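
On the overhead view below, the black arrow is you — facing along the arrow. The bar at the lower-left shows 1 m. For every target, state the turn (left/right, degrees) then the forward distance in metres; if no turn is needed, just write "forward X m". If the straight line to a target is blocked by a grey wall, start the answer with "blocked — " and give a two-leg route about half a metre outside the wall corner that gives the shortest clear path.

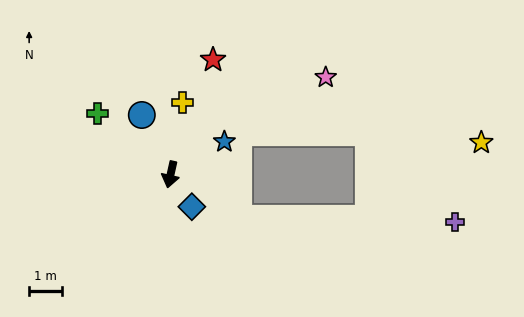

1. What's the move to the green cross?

turn right 117°, forward 2.9 m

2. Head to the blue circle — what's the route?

turn right 142°, forward 2.0 m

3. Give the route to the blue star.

turn left 134°, forward 1.9 m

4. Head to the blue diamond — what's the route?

turn left 46°, forward 1.2 m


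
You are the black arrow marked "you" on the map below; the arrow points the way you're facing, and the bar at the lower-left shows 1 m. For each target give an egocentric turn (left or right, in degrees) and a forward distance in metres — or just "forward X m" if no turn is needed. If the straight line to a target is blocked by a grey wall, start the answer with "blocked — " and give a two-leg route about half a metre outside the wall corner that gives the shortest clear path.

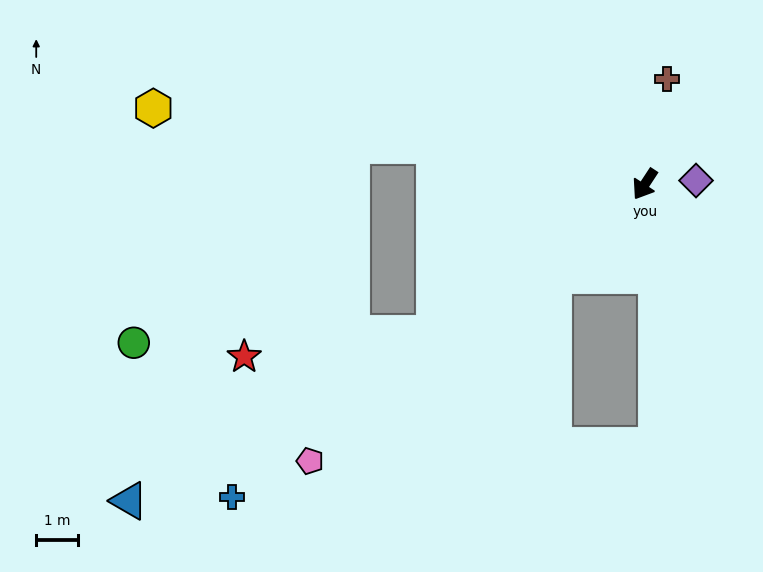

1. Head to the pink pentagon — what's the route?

turn right 17°, forward 10.3 m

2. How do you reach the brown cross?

turn right 158°, forward 2.5 m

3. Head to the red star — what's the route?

blocked — turn right 21°, forward 6.1 m, then turn right 29°, forward 4.5 m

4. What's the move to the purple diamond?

turn left 127°, forward 1.2 m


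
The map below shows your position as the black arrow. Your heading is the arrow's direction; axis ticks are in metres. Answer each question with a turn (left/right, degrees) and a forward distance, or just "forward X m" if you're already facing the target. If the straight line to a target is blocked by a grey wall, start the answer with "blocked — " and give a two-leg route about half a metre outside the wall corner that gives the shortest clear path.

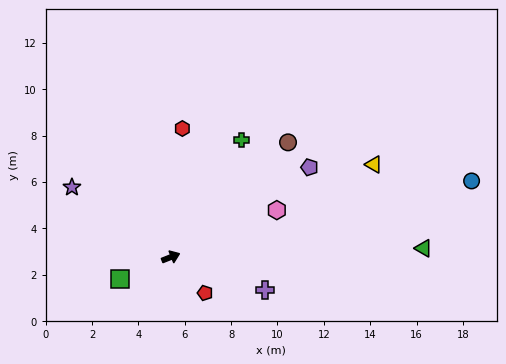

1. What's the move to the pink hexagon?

turn left 2°, forward 5.0 m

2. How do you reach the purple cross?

turn right 41°, forward 4.3 m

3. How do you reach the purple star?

turn left 123°, forward 5.2 m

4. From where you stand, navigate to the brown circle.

turn left 23°, forward 7.1 m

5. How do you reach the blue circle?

turn right 7°, forward 13.4 m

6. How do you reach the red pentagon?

turn right 68°, forward 2.1 m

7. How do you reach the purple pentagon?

turn left 11°, forward 7.1 m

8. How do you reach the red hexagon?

turn left 63°, forward 5.6 m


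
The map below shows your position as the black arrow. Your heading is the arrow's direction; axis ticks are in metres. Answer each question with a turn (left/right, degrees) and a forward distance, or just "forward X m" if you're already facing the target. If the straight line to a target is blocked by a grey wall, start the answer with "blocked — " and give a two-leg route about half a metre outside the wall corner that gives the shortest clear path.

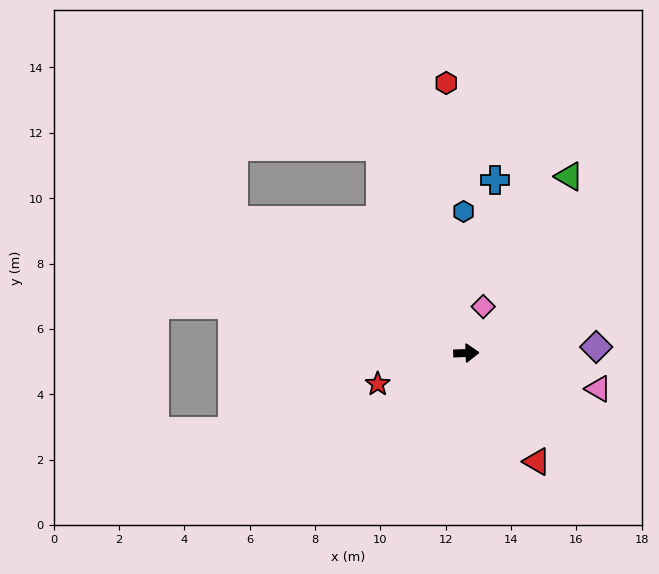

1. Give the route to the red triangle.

turn right 59°, forward 4.0 m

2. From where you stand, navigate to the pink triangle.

turn right 17°, forward 4.2 m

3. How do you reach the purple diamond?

forward 4.0 m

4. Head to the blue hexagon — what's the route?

turn left 89°, forward 4.3 m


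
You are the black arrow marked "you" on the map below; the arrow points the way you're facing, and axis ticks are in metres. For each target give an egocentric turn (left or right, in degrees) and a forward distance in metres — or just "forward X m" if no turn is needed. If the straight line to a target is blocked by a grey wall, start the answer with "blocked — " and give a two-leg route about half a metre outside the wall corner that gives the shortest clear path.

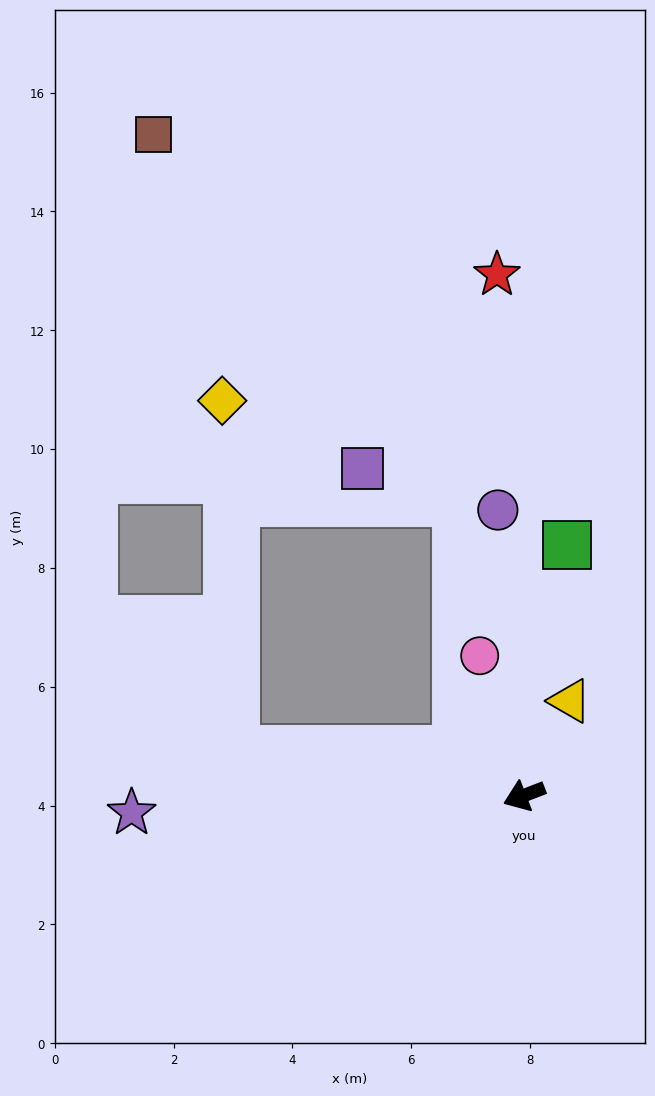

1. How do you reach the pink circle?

turn right 94°, forward 2.5 m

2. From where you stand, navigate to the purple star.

turn right 19°, forward 6.6 m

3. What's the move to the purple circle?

turn right 106°, forward 4.8 m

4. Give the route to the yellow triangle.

turn right 137°, forward 1.8 m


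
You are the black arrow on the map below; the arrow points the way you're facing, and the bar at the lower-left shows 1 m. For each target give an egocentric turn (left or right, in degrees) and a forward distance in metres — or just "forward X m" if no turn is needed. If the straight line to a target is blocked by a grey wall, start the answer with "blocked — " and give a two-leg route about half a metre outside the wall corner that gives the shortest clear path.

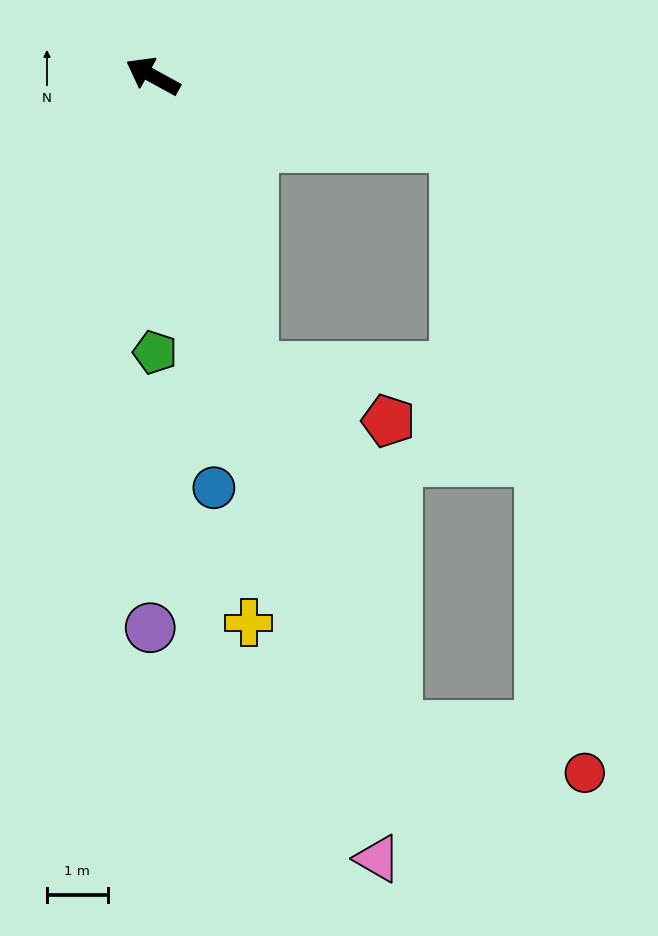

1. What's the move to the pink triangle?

turn left 135°, forward 13.4 m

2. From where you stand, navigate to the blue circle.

turn left 127°, forward 6.9 m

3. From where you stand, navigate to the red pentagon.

blocked — turn left 138°, forward 5.1 m, then turn left 49°, forward 2.4 m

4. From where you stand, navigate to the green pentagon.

turn left 119°, forward 4.6 m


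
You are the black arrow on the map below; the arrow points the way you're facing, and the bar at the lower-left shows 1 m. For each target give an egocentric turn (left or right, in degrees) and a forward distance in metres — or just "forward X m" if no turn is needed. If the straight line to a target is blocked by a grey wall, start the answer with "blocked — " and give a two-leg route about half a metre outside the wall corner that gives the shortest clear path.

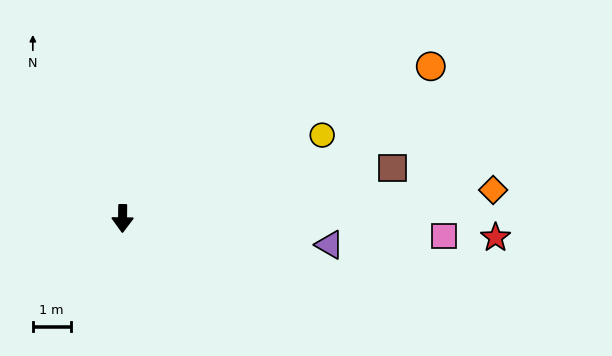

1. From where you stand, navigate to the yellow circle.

turn left 113°, forward 5.7 m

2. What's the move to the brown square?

turn left 101°, forward 7.3 m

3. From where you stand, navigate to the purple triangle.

turn left 83°, forward 5.5 m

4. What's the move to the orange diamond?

turn left 95°, forward 9.8 m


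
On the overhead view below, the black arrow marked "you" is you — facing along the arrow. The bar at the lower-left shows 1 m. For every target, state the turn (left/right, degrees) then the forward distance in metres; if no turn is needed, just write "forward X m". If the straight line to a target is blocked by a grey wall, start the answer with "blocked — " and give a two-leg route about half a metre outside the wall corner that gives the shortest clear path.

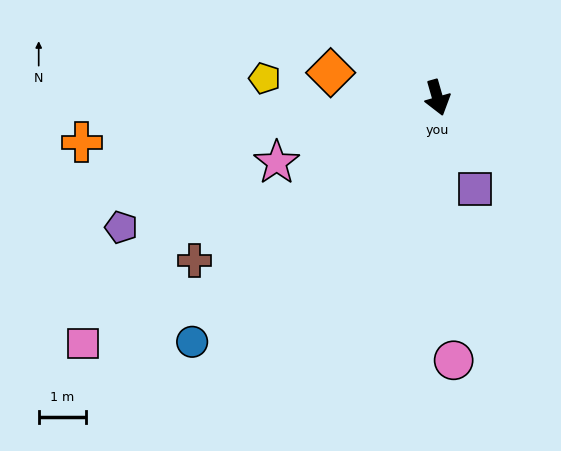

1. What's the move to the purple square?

turn left 6°, forward 2.1 m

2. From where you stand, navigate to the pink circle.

turn right 12°, forward 5.5 m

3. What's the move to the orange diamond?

turn right 119°, forward 2.3 m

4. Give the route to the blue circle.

turn right 61°, forward 7.3 m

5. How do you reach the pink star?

turn right 84°, forward 3.6 m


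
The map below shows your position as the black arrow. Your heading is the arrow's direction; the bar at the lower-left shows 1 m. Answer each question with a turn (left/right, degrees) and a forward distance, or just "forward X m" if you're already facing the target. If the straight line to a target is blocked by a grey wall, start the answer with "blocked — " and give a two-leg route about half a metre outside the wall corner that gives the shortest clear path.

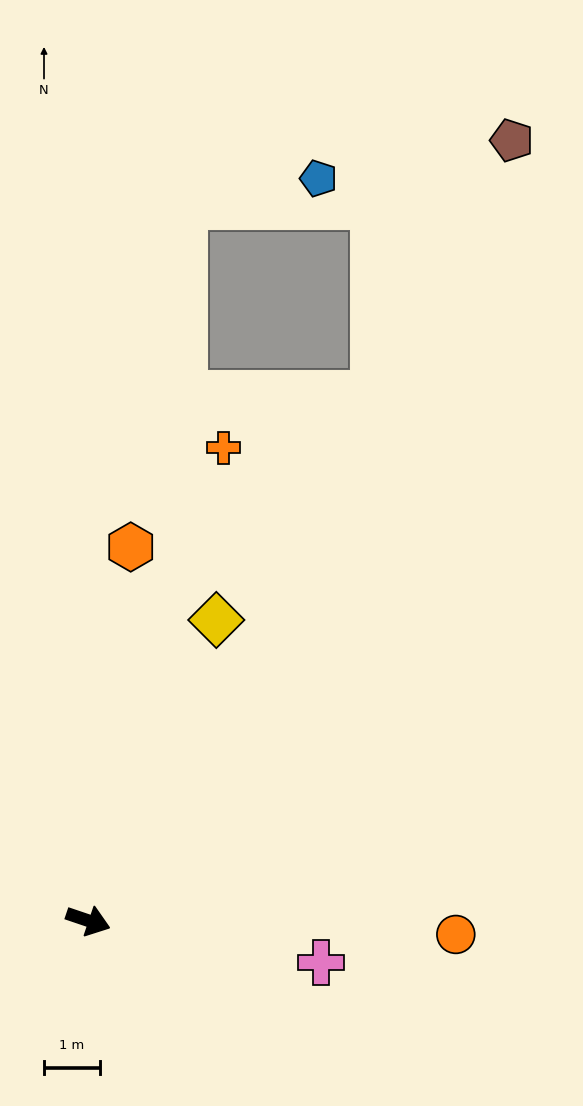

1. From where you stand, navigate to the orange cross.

turn left 93°, forward 8.8 m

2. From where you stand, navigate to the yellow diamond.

turn left 86°, forward 5.8 m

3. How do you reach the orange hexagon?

turn left 102°, forward 6.7 m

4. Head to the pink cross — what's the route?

turn left 9°, forward 4.2 m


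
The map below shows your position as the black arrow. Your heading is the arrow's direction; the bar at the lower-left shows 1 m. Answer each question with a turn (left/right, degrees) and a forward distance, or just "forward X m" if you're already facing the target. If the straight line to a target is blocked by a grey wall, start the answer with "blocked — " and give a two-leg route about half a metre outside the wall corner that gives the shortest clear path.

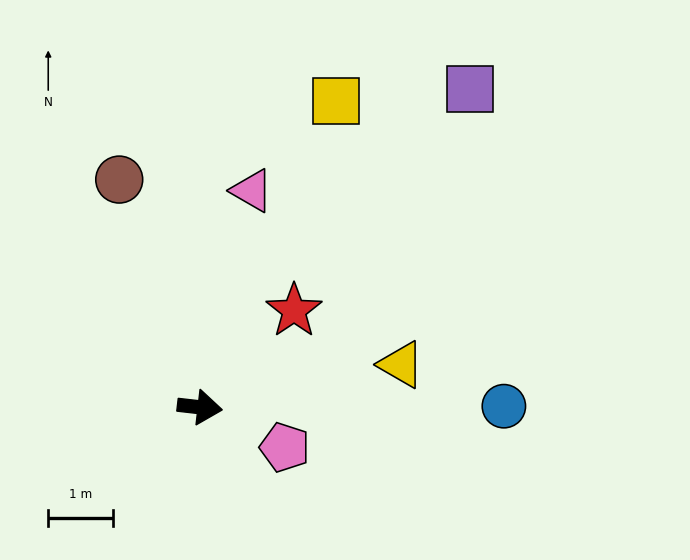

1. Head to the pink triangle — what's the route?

turn left 83°, forward 3.5 m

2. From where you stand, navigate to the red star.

turn left 52°, forward 2.1 m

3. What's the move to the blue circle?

turn left 7°, forward 4.7 m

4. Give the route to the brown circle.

turn left 116°, forward 3.8 m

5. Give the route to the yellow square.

turn left 73°, forward 5.2 m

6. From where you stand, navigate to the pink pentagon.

turn right 19°, forward 1.5 m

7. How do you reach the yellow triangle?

turn left 18°, forward 3.2 m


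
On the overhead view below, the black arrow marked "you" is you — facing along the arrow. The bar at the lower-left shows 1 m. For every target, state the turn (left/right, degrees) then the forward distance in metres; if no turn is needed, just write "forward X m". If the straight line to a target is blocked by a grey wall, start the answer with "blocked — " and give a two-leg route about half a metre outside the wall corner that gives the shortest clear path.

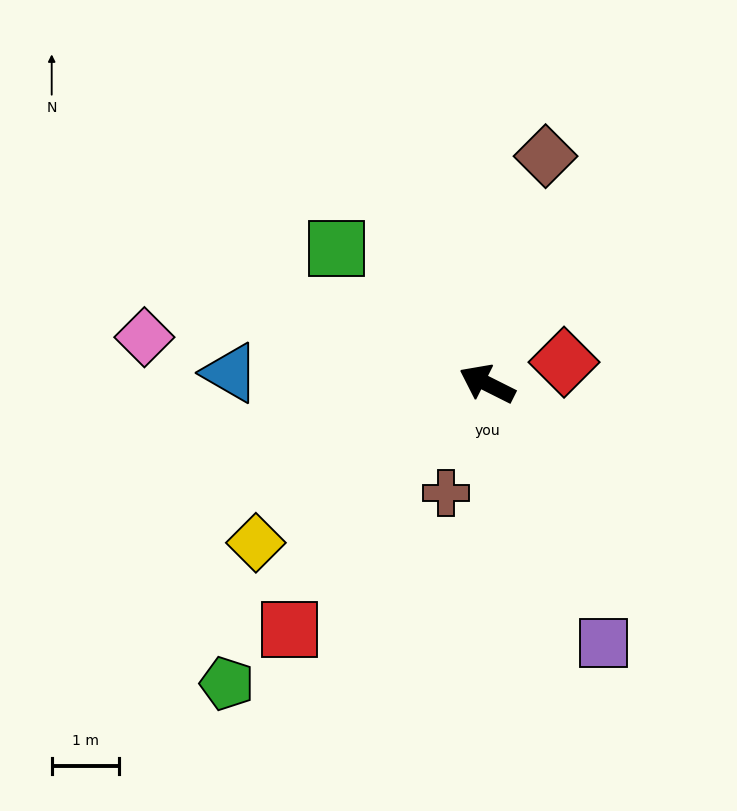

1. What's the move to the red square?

turn left 78°, forward 4.7 m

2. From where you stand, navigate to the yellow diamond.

turn left 61°, forward 4.2 m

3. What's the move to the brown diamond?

turn right 78°, forward 3.5 m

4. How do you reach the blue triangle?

turn left 24°, forward 3.8 m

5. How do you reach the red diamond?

turn right 138°, forward 1.2 m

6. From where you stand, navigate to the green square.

turn right 15°, forward 3.0 m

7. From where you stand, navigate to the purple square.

turn left 141°, forward 4.2 m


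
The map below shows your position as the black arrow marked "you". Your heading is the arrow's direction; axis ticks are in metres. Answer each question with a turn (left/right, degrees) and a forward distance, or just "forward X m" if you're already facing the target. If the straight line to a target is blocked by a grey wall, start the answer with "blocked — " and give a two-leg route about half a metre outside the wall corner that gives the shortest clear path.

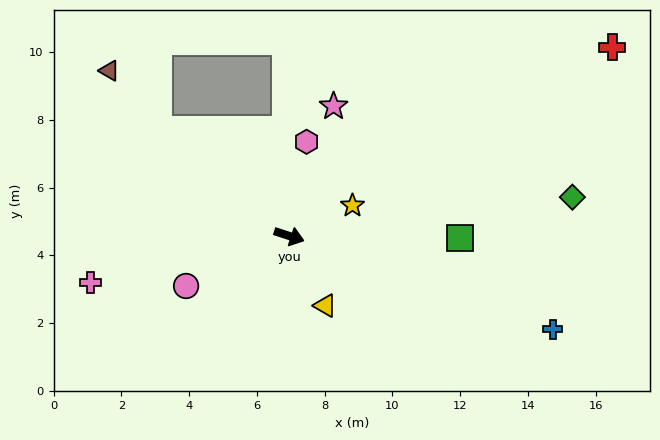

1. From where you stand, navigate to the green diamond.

turn left 26°, forward 8.4 m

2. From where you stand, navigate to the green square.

turn left 17°, forward 5.0 m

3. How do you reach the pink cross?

turn right 149°, forward 6.0 m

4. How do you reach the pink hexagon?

turn left 98°, forward 2.8 m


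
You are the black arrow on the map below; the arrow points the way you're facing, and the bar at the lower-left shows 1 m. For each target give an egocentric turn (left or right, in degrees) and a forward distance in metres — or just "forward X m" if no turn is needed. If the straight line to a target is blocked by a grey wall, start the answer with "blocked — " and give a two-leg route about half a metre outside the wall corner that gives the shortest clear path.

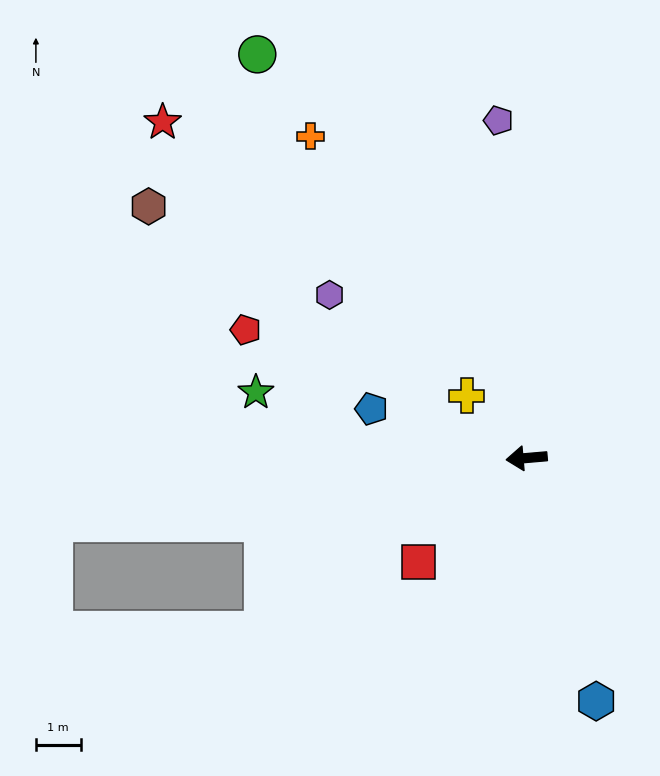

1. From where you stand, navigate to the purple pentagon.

turn right 90°, forward 7.6 m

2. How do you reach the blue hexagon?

turn left 101°, forward 5.7 m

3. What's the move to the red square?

turn left 39°, forward 3.4 m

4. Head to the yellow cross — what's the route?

turn right 51°, forward 1.9 m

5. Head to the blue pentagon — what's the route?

turn right 22°, forward 3.6 m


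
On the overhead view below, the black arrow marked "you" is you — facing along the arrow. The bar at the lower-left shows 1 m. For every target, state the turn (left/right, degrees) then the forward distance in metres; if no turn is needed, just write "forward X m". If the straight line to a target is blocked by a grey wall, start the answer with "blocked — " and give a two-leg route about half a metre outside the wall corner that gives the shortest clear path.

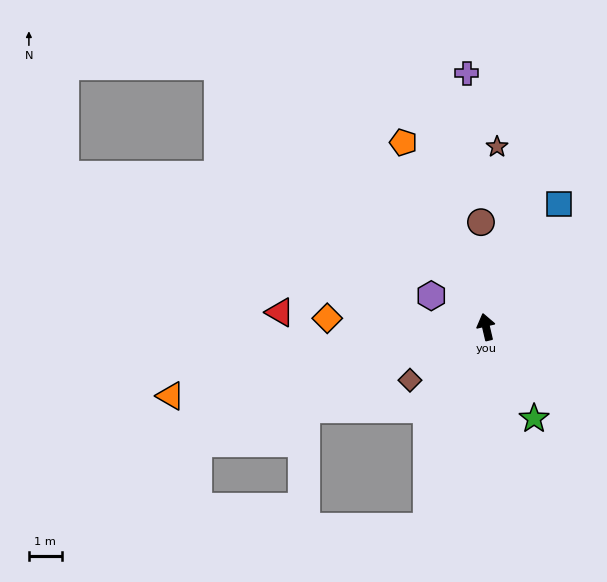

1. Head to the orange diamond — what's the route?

turn left 74°, forward 4.8 m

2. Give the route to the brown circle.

turn right 10°, forward 3.2 m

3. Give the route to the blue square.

turn right 44°, forward 4.3 m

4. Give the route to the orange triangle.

turn left 89°, forward 9.8 m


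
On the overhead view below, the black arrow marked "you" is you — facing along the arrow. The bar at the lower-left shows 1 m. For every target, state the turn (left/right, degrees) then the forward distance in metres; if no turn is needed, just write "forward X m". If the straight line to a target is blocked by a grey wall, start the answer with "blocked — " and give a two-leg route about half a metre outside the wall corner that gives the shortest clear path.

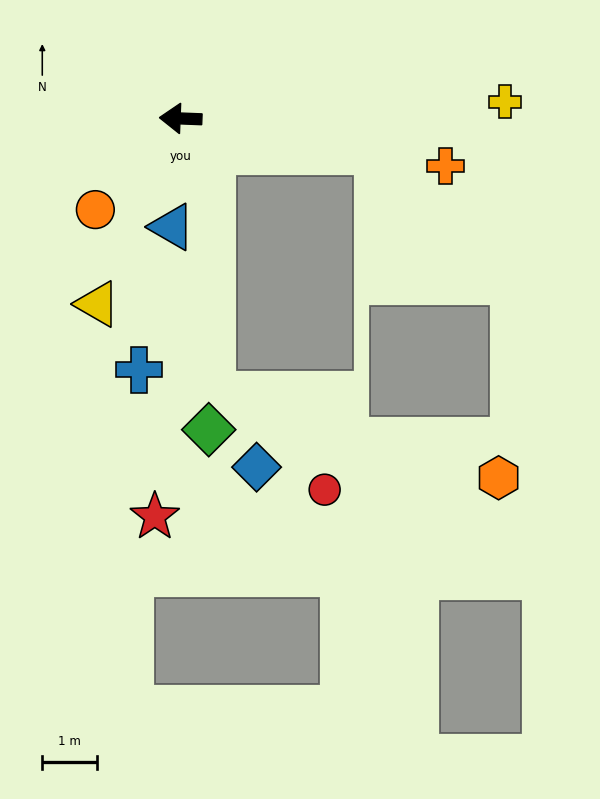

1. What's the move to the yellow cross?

turn right 175°, forward 5.9 m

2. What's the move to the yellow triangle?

turn left 68°, forward 3.7 m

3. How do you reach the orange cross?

turn left 172°, forward 4.9 m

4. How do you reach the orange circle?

turn left 49°, forward 2.3 m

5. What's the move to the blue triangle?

turn left 88°, forward 2.0 m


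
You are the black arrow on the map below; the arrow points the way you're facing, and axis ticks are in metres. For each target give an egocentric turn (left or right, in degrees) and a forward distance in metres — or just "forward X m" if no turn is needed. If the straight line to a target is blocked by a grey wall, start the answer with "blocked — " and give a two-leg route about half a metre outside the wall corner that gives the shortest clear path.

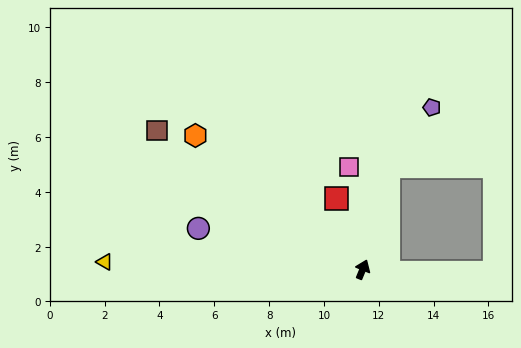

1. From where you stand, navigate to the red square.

turn left 43°, forward 2.7 m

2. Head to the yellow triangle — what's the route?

turn left 111°, forward 9.4 m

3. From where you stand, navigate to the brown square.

turn left 78°, forward 9.1 m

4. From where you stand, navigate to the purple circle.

turn left 98°, forward 6.2 m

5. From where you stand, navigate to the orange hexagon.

turn left 74°, forward 7.8 m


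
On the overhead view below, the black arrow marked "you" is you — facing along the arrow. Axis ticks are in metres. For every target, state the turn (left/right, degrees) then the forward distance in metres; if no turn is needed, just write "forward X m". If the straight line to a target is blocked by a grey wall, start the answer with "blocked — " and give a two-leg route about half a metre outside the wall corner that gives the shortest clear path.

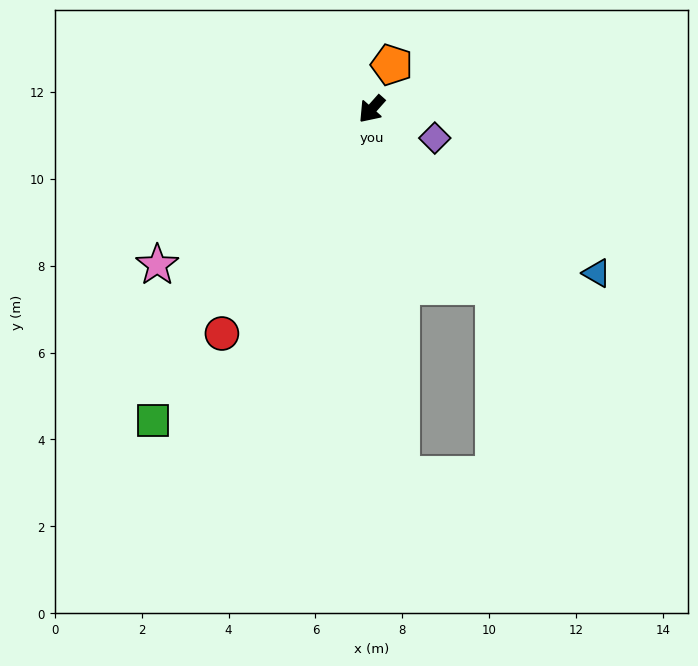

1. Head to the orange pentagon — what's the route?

turn right 163°, forward 1.1 m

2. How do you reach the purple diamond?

turn left 107°, forward 1.6 m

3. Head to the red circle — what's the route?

turn left 8°, forward 6.2 m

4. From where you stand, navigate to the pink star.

turn right 12°, forward 6.1 m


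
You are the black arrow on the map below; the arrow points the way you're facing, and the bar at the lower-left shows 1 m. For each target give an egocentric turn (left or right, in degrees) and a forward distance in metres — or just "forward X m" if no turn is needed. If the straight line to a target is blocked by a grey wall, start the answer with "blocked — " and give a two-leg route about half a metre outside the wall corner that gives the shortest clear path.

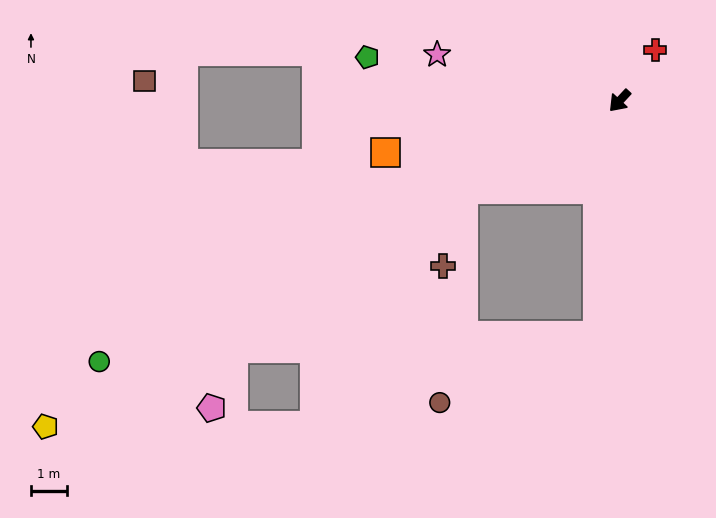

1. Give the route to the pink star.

turn right 61°, forward 5.3 m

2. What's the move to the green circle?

turn right 21°, forward 16.3 m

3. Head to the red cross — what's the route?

turn right 172°, forward 1.7 m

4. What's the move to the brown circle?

blocked — turn left 38°, forward 6.6 m, then turn right 62°, forward 4.8 m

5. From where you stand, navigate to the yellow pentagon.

turn right 18°, forward 18.5 m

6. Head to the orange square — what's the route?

turn right 35°, forward 6.7 m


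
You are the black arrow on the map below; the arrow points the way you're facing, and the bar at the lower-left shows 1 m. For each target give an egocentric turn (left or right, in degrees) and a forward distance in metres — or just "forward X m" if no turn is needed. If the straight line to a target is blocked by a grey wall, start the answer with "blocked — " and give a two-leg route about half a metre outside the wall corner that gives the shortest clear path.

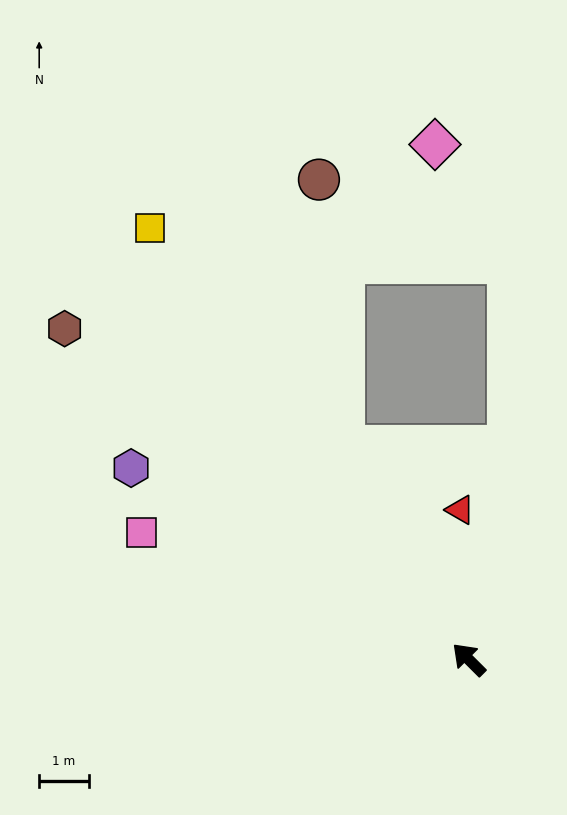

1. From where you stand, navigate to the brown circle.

blocked — turn right 15°, forward 5.0 m, then turn right 25°, forward 5.4 m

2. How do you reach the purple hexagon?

turn left 15°, forward 7.9 m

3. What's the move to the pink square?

turn left 24°, forward 7.1 m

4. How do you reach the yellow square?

turn right 9°, forward 10.9 m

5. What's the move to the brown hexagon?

turn left 6°, forward 10.6 m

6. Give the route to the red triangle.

turn right 42°, forward 3.0 m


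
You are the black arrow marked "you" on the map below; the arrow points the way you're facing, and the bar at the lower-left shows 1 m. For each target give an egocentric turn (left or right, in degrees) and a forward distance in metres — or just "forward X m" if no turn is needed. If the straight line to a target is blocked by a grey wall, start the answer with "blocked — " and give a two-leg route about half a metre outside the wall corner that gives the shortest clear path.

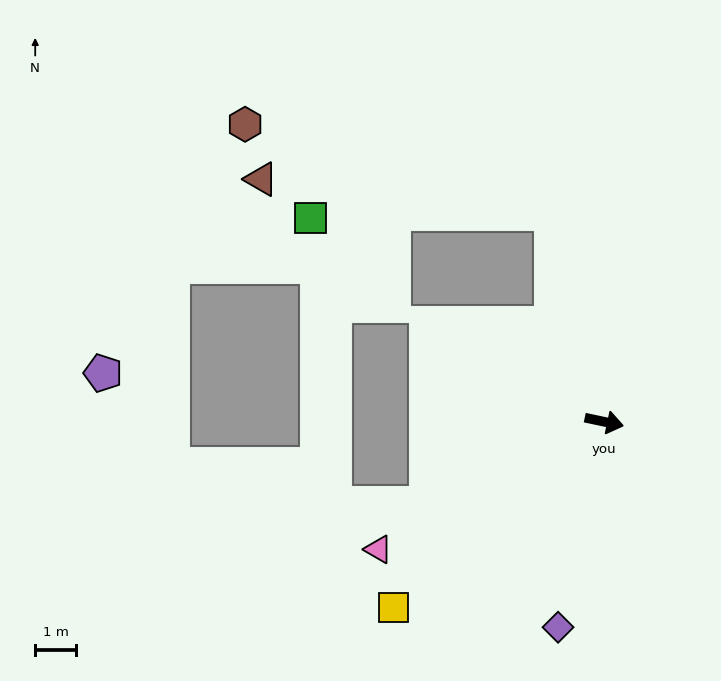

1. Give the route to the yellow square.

turn right 127°, forward 6.9 m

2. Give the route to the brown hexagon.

blocked — turn left 116°, forward 5.3 m, then turn left 60°, forward 7.8 m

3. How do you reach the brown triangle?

blocked — turn left 116°, forward 5.3 m, then turn left 69°, forward 7.2 m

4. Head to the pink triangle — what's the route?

turn right 139°, forward 6.4 m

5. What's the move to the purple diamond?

turn right 91°, forward 5.2 m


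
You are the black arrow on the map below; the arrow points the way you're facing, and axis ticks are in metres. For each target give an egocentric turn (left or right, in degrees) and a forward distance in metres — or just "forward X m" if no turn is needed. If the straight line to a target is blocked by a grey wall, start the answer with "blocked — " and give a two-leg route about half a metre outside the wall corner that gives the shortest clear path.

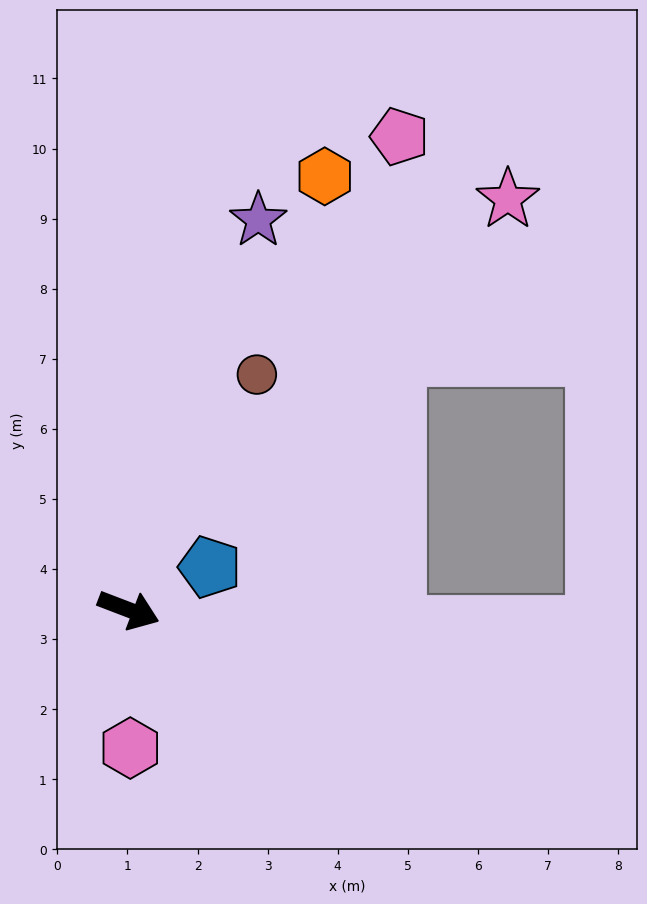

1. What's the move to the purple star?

turn left 93°, forward 5.9 m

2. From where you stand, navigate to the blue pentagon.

turn left 49°, forward 1.3 m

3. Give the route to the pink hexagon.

turn right 68°, forward 2.0 m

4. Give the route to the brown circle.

turn left 82°, forward 3.8 m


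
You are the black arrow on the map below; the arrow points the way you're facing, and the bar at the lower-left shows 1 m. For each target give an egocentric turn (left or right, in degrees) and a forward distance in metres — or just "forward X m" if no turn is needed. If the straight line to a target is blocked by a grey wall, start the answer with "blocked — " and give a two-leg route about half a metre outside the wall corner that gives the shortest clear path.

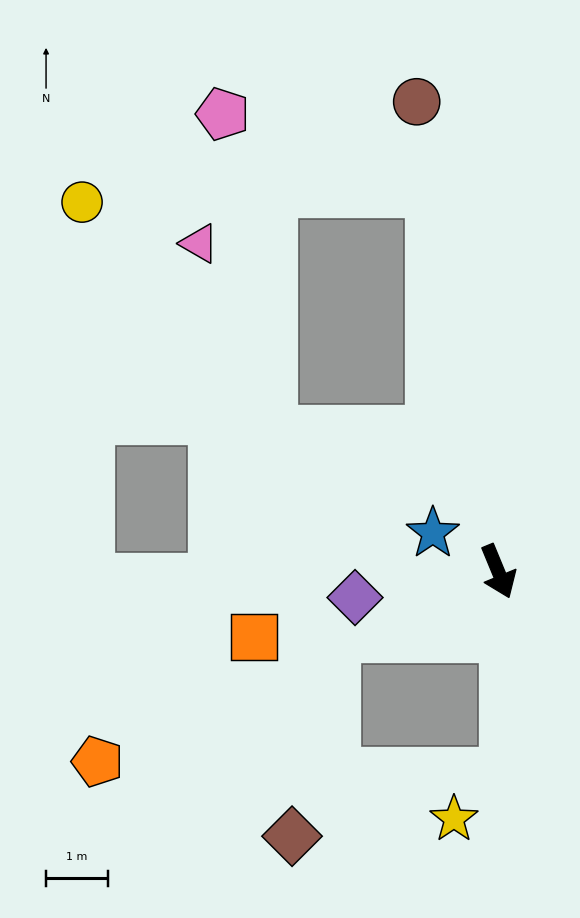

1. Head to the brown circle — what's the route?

turn left 167°, forward 7.7 m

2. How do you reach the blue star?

turn right 143°, forward 1.2 m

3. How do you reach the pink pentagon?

blocked — turn left 167°, forward 6.2 m, then turn left 60°, forward 3.6 m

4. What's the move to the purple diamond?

turn right 102°, forward 2.3 m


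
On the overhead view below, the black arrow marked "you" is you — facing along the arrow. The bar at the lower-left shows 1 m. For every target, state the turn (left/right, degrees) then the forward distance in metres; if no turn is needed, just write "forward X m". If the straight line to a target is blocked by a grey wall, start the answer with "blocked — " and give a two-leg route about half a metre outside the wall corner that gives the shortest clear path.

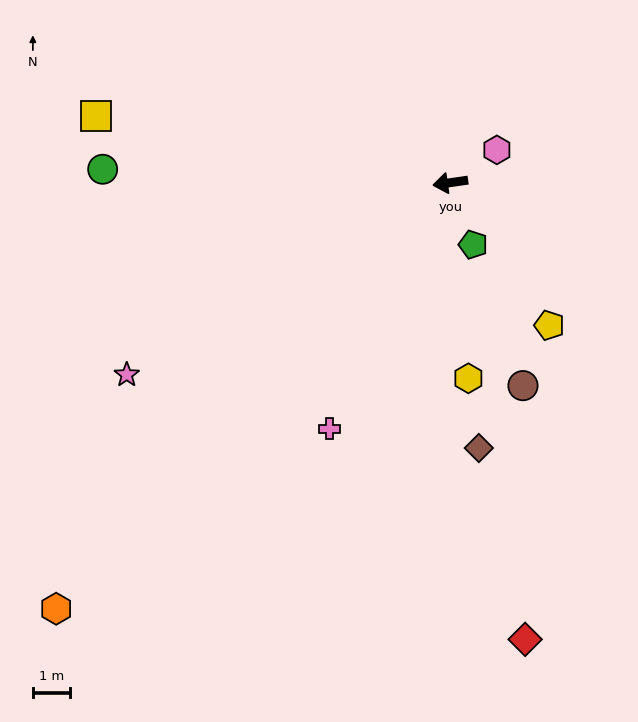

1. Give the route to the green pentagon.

turn left 102°, forward 1.8 m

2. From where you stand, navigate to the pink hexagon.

turn right 153°, forward 1.5 m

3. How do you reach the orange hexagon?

turn left 39°, forward 15.5 m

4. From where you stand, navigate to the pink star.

turn left 23°, forward 10.1 m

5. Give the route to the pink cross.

turn left 56°, forward 7.3 m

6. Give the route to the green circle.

turn right 10°, forward 9.3 m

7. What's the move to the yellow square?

turn right 19°, forward 9.6 m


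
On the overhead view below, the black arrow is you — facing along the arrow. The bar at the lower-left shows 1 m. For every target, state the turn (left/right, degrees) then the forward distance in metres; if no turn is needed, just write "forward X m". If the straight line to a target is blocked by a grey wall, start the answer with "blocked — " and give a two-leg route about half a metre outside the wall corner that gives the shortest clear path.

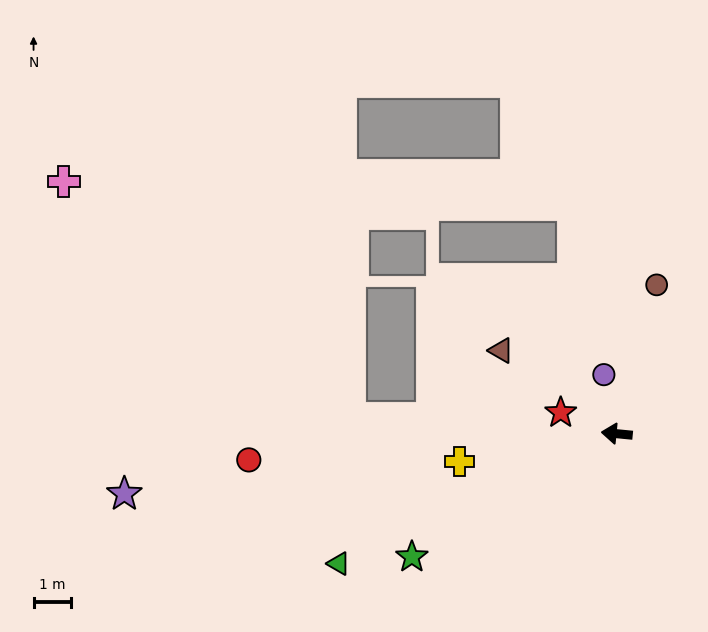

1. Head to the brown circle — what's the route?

turn right 99°, forward 4.1 m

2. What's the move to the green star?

turn left 37°, forward 6.4 m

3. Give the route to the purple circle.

turn right 72°, forward 1.6 m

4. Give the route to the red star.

turn right 15°, forward 1.6 m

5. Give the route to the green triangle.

turn left 31°, forward 8.2 m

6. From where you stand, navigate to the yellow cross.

turn left 16°, forward 4.2 m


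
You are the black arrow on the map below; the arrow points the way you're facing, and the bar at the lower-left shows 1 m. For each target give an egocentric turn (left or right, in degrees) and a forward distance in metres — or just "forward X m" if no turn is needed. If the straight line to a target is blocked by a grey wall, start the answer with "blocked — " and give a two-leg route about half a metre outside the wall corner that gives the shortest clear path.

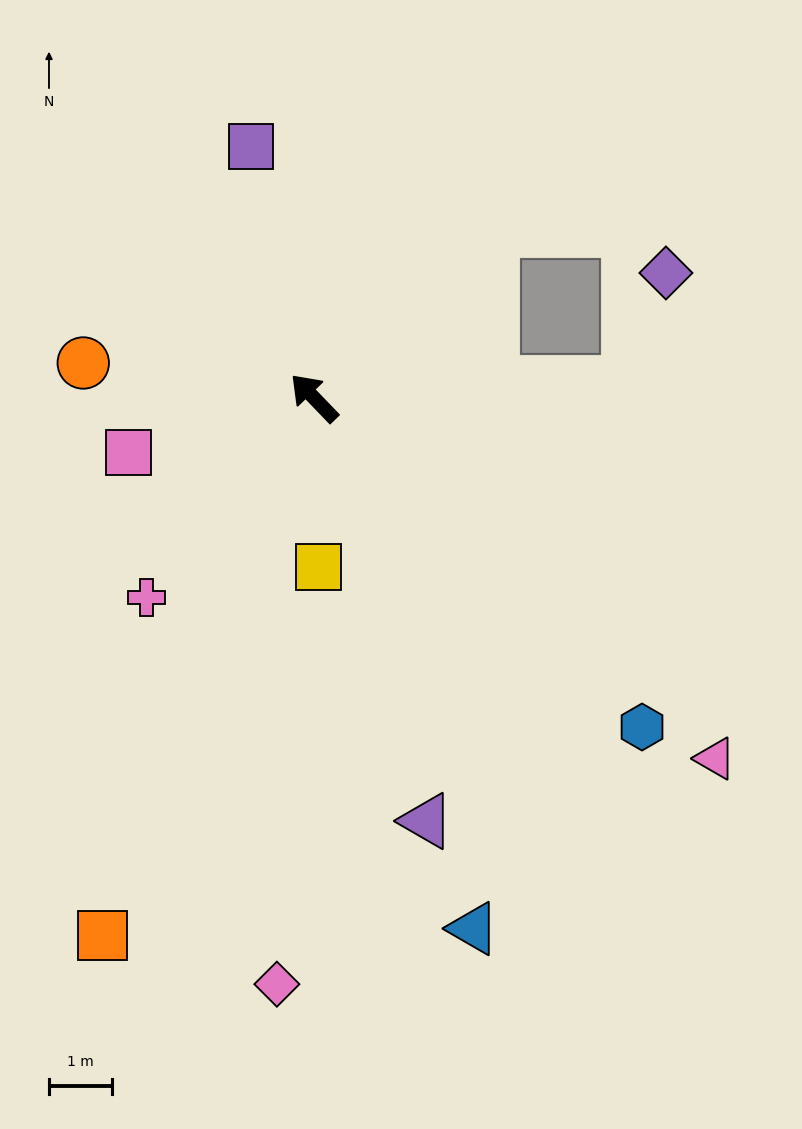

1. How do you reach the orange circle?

turn left 37°, forward 3.7 m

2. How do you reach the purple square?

turn right 30°, forward 4.1 m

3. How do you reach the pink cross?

turn left 96°, forward 4.1 m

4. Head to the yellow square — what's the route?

turn left 138°, forward 2.7 m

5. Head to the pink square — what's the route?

turn left 62°, forward 3.1 m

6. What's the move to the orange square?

turn left 115°, forward 9.2 m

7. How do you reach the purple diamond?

blocked — turn right 131°, forward 5.0 m, then turn left 68°, forward 1.8 m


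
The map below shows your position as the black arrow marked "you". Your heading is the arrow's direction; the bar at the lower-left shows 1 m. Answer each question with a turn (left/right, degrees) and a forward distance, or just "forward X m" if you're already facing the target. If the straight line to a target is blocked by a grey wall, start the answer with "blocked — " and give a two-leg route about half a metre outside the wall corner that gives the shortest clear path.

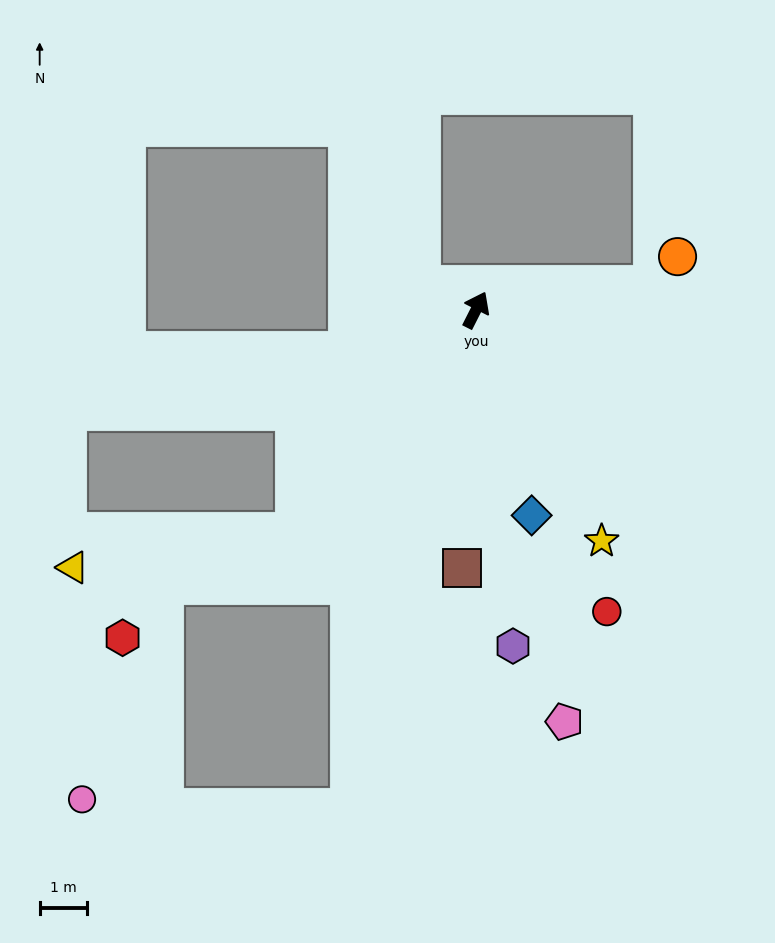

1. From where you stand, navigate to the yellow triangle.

blocked — turn left 168°, forward 6.0 m, then turn right 42°, forward 4.7 m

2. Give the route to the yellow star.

turn right 125°, forward 5.5 m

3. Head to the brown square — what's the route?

turn right 156°, forward 5.4 m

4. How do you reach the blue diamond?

turn right 138°, forward 4.5 m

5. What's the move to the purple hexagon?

turn right 147°, forward 7.1 m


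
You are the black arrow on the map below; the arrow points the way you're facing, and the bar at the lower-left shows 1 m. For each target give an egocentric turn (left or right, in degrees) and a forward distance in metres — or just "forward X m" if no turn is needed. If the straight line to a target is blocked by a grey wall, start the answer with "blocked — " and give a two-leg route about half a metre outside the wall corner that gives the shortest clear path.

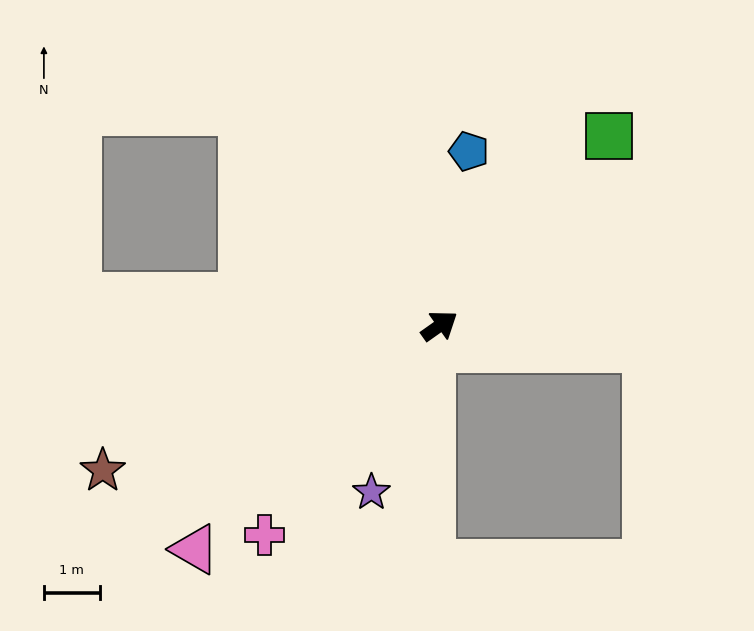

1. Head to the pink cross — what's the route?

turn right 165°, forward 4.9 m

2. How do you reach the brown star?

turn left 168°, forward 6.5 m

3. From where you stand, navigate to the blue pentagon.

turn left 45°, forward 3.2 m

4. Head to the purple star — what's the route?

turn right 148°, forward 3.2 m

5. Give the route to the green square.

turn left 13°, forward 4.5 m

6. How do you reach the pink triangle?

turn right 173°, forward 5.9 m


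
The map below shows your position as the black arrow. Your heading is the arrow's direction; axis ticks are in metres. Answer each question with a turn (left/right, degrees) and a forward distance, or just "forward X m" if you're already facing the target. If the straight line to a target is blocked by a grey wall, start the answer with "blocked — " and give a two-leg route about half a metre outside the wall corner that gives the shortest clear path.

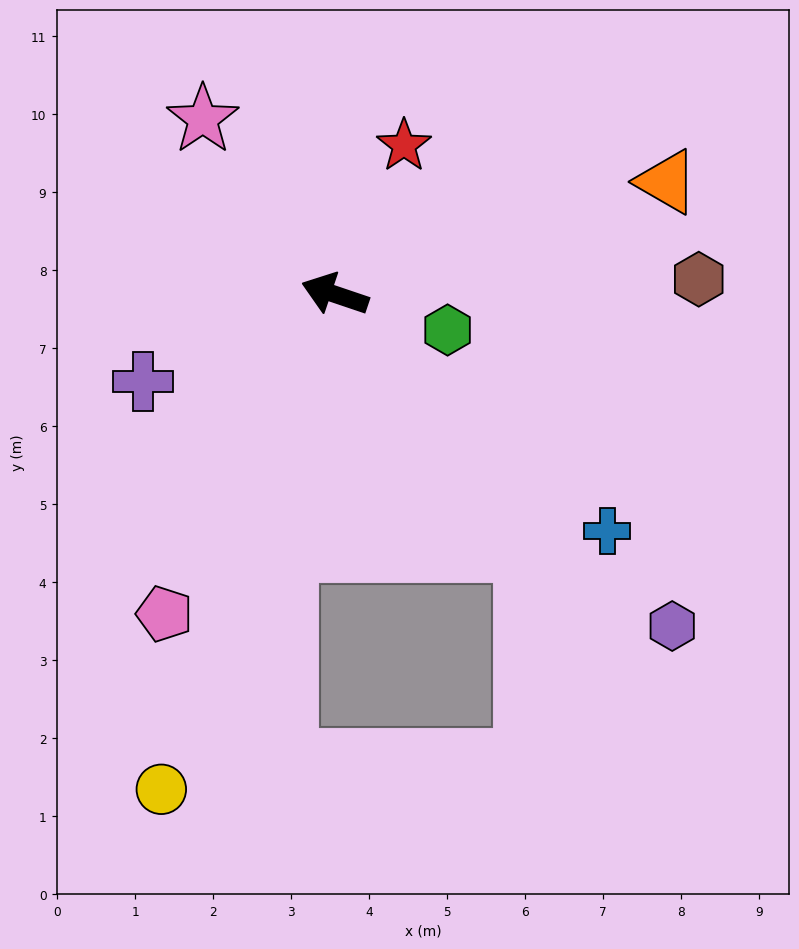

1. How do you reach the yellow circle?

turn left 89°, forward 6.7 m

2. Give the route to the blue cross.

turn left 158°, forward 4.6 m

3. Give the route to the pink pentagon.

turn left 81°, forward 4.6 m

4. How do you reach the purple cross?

turn left 43°, forward 2.7 m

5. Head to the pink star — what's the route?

turn right 34°, forward 2.8 m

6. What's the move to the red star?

turn right 96°, forward 2.1 m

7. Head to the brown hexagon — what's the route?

turn right 159°, forward 4.7 m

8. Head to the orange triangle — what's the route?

turn right 143°, forward 4.5 m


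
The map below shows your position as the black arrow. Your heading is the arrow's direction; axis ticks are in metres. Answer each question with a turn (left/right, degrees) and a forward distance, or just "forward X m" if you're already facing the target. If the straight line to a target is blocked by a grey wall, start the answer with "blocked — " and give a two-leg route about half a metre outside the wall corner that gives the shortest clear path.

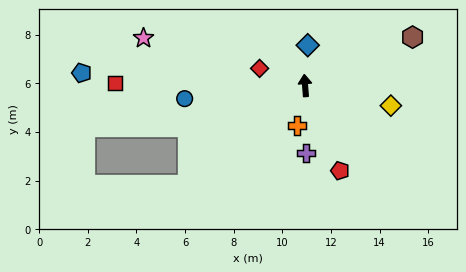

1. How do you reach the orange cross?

turn left 164°, forward 1.7 m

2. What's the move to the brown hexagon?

turn right 70°, forward 4.8 m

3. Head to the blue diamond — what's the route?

turn right 8°, forward 1.7 m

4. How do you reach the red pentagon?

turn right 162°, forward 3.8 m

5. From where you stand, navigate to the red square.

turn left 85°, forward 7.8 m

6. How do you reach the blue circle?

turn left 92°, forward 5.0 m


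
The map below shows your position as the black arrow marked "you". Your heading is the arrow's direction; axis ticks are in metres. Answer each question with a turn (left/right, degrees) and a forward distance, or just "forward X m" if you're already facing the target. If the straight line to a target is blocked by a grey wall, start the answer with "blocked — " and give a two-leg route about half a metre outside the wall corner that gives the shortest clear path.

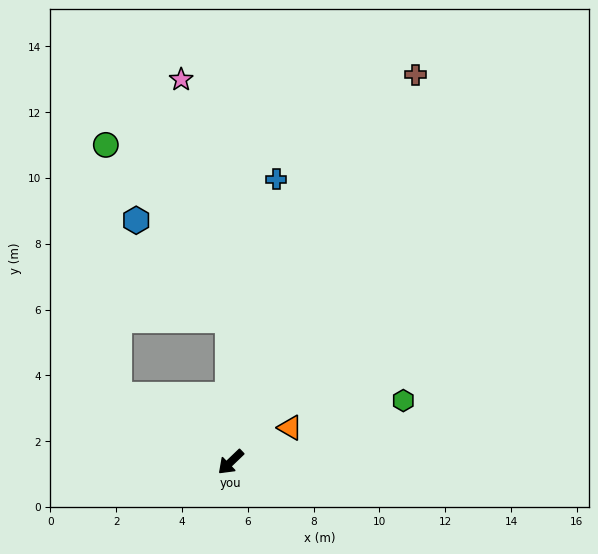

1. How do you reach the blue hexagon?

blocked — turn right 133°, forward 4.3 m, then turn left 42°, forward 4.1 m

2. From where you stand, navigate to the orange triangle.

turn left 166°, forward 2.1 m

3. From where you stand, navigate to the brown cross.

turn right 159°, forward 13.0 m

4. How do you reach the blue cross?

turn right 143°, forward 8.7 m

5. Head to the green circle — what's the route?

blocked — turn right 74°, forward 4.0 m, then turn right 57°, forward 7.6 m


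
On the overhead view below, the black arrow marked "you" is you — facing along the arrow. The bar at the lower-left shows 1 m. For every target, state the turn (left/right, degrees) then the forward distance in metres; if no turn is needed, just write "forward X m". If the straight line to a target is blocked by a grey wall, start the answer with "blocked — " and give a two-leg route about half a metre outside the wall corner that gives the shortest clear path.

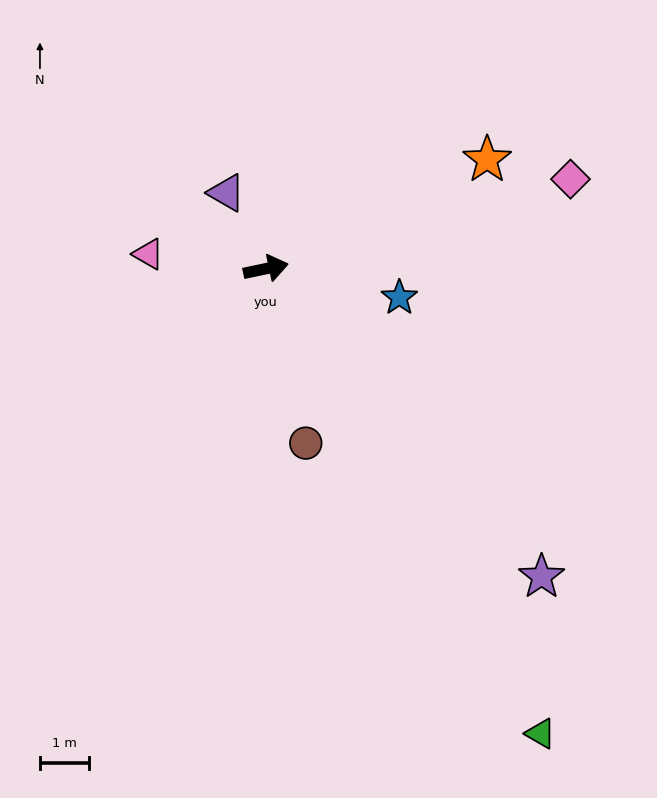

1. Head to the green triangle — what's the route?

turn right 71°, forward 10.9 m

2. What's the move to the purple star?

turn right 60°, forward 8.4 m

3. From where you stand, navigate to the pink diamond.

turn left 4°, forward 6.4 m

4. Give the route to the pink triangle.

turn left 161°, forward 2.4 m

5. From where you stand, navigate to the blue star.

turn right 24°, forward 2.8 m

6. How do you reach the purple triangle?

turn left 106°, forward 1.7 m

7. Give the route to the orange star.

turn left 14°, forward 5.0 m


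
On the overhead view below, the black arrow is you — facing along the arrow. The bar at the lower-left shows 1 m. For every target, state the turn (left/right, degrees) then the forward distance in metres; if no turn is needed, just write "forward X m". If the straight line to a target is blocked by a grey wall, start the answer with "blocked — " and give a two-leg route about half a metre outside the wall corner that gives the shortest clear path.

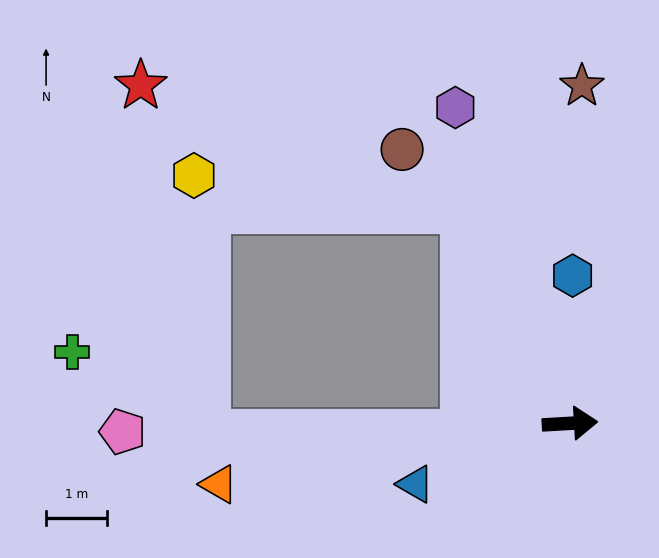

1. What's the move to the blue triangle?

turn right 162°, forward 2.7 m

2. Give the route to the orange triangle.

turn right 173°, forward 5.9 m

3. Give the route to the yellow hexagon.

blocked — turn left 112°, forward 3.9 m, then turn left 58°, forward 4.5 m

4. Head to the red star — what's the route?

blocked — turn left 112°, forward 3.9 m, then turn left 44°, forward 5.7 m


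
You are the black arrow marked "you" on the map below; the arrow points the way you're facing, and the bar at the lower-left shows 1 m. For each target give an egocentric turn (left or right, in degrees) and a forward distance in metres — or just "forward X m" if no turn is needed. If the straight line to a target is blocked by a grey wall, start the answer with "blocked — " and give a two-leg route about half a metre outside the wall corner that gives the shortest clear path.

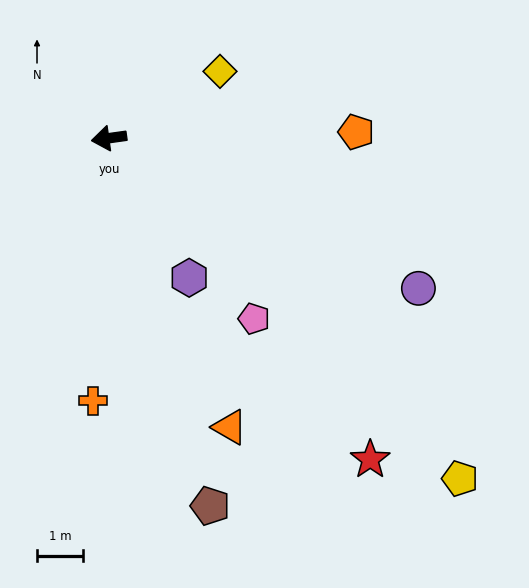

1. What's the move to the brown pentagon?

turn left 97°, forward 8.3 m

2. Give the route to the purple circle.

turn left 146°, forward 7.5 m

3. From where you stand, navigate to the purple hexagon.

turn left 112°, forward 3.5 m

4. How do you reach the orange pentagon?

turn left 173°, forward 5.4 m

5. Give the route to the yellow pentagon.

turn left 128°, forward 10.6 m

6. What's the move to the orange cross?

turn left 79°, forward 5.7 m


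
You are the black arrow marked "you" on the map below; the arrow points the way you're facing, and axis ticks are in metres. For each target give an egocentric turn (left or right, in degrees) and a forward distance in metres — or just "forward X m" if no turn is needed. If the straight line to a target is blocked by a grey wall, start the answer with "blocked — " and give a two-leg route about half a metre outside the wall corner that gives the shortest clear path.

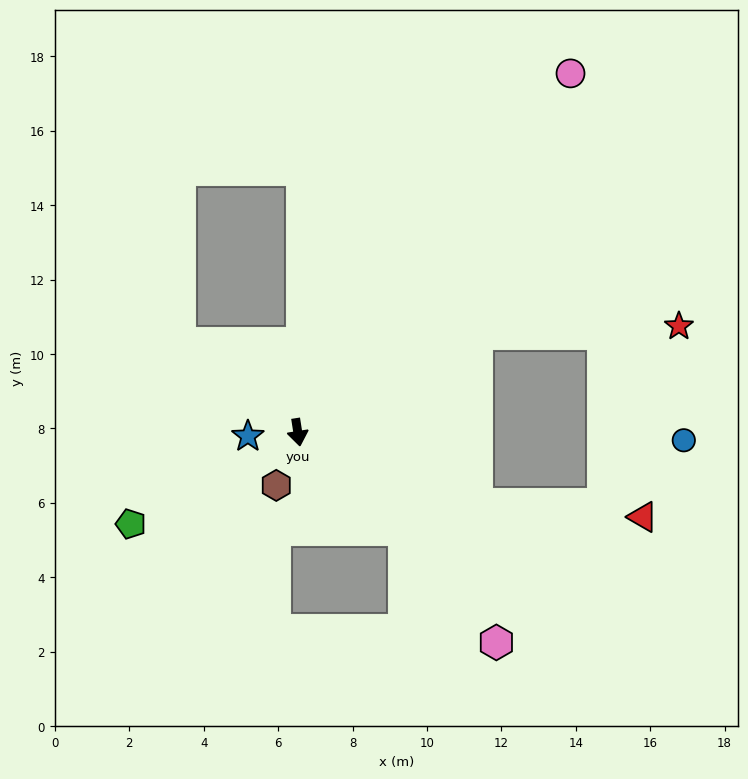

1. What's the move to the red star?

blocked — turn left 110°, forward 5.5 m, then turn right 27°, forward 5.4 m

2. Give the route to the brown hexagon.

turn right 31°, forward 1.5 m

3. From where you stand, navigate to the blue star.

turn right 94°, forward 1.3 m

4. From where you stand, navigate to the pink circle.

turn left 134°, forward 12.1 m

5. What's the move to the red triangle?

blocked — turn left 59°, forward 5.2 m, then turn left 18°, forward 4.5 m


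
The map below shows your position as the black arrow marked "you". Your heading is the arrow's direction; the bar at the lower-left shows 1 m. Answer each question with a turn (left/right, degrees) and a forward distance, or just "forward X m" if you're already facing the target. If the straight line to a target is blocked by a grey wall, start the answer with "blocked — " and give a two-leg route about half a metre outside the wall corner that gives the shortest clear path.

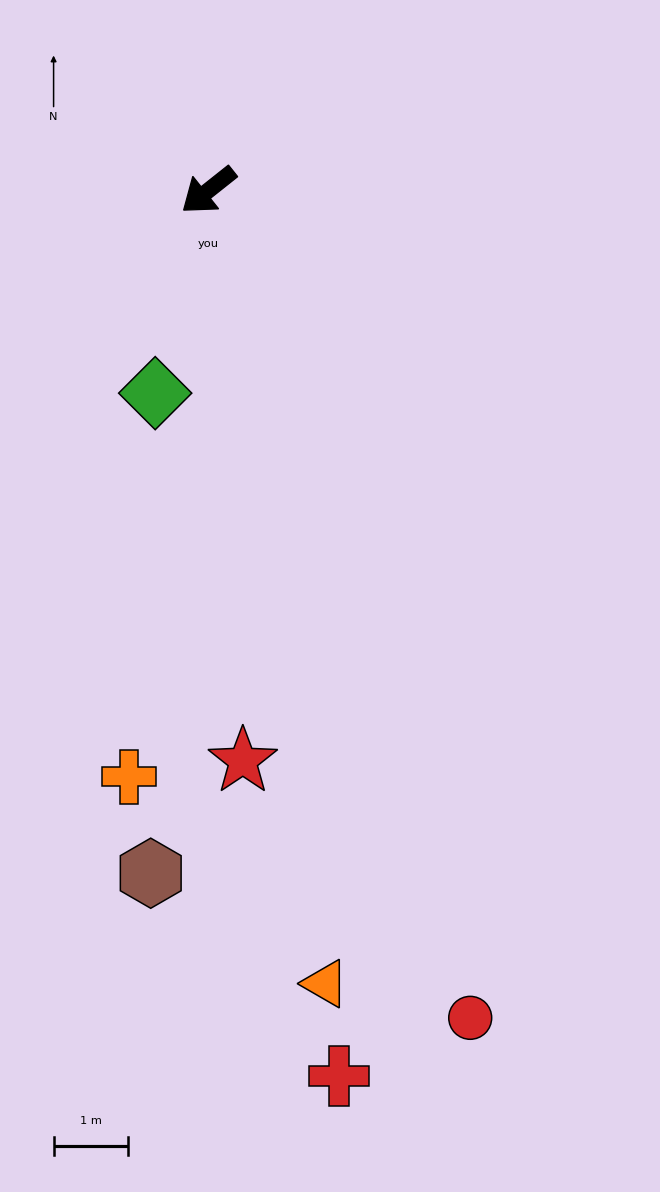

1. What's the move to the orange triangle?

turn left 60°, forward 10.8 m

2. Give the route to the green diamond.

turn left 37°, forward 2.8 m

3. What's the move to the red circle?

turn left 69°, forward 11.7 m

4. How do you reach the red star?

turn left 55°, forward 7.7 m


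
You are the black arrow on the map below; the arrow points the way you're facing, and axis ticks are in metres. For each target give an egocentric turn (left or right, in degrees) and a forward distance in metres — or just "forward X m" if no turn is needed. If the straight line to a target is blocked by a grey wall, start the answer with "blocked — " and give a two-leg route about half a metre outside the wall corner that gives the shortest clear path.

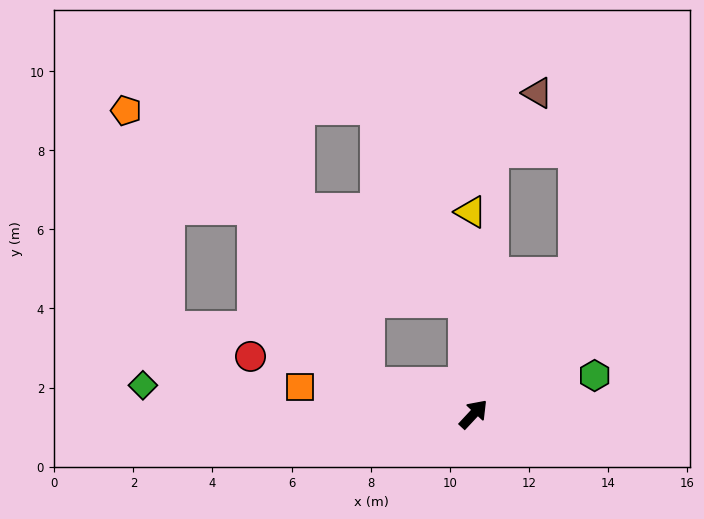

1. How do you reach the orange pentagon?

blocked — turn left 48°, forward 2.9 m, then turn left 56°, forward 9.8 m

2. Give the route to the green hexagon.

turn right 29°, forward 3.2 m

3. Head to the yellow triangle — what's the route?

turn left 44°, forward 5.1 m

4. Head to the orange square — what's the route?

turn left 124°, forward 4.4 m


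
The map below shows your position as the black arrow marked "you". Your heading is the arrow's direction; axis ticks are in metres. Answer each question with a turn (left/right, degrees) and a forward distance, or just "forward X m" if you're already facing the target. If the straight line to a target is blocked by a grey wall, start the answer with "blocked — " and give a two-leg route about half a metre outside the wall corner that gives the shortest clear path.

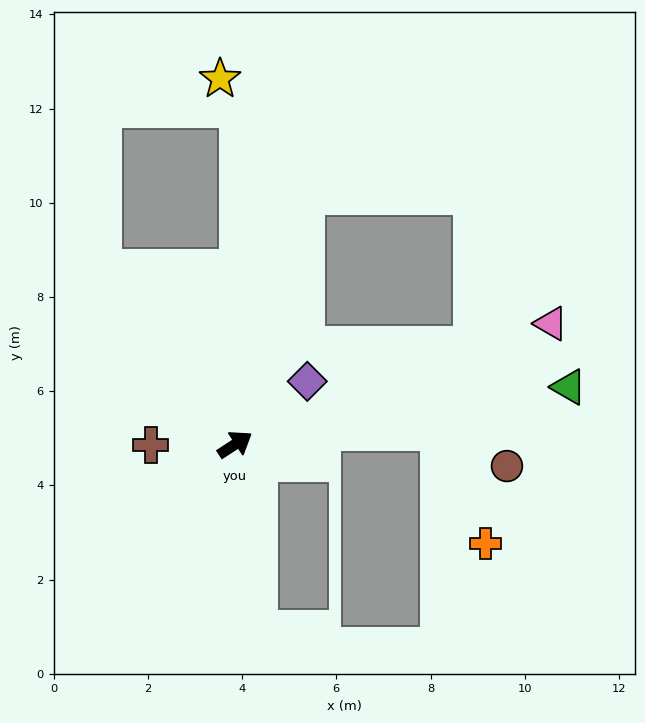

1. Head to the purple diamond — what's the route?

turn left 8°, forward 2.0 m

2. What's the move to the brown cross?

turn left 147°, forward 1.8 m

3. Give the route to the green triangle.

turn right 23°, forward 7.2 m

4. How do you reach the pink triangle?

turn right 12°, forward 7.2 m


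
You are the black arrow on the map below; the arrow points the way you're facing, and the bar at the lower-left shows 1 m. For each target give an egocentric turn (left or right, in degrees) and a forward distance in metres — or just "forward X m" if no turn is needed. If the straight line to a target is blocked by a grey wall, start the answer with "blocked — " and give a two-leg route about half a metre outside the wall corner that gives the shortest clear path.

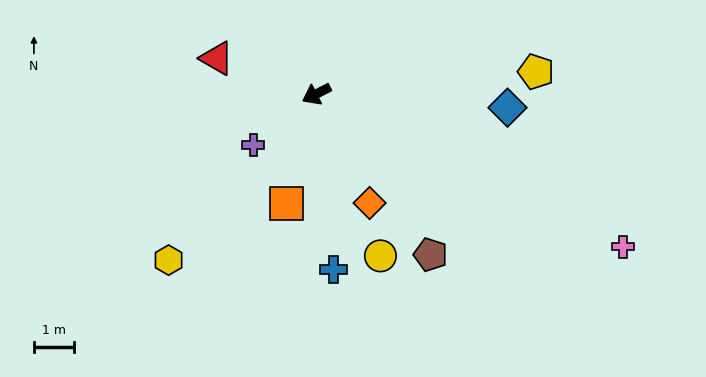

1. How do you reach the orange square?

turn left 48°, forward 2.9 m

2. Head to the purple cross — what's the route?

turn left 12°, forward 2.0 m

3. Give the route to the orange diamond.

turn left 89°, forward 3.0 m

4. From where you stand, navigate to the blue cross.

turn left 68°, forward 4.4 m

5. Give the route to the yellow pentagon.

turn left 159°, forward 5.5 m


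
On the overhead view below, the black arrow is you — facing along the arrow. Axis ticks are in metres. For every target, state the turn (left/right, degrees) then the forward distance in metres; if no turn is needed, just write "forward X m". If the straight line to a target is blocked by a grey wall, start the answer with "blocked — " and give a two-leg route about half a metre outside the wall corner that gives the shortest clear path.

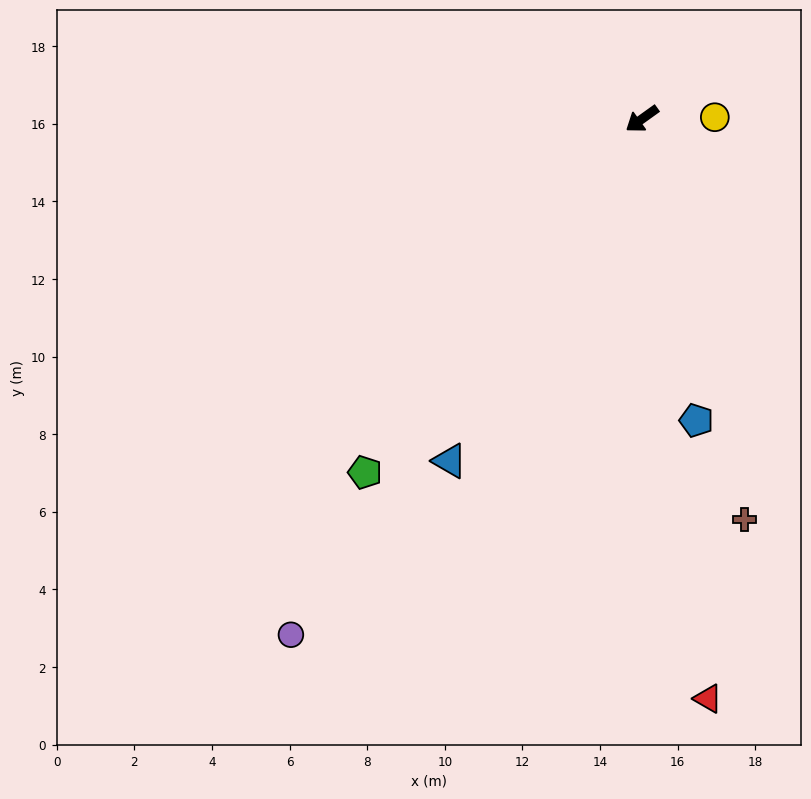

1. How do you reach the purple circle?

turn left 20°, forward 16.1 m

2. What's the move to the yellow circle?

turn left 146°, forward 1.9 m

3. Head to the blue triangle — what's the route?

turn left 25°, forward 10.1 m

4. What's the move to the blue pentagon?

turn left 65°, forward 7.9 m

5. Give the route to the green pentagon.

turn left 16°, forward 11.6 m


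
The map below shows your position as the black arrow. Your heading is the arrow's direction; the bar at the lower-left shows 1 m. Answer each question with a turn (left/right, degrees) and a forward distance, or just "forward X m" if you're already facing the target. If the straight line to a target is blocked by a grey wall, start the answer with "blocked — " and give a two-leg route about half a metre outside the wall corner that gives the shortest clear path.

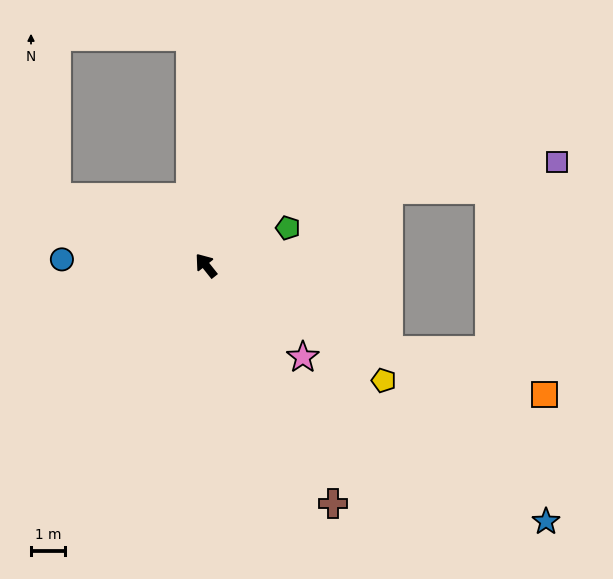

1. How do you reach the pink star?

turn right 172°, forward 4.0 m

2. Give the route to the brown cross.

turn left 170°, forward 8.0 m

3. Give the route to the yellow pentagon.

turn right 161°, forward 6.3 m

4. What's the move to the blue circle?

turn left 49°, forward 4.3 m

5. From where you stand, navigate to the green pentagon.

turn right 104°, forward 2.7 m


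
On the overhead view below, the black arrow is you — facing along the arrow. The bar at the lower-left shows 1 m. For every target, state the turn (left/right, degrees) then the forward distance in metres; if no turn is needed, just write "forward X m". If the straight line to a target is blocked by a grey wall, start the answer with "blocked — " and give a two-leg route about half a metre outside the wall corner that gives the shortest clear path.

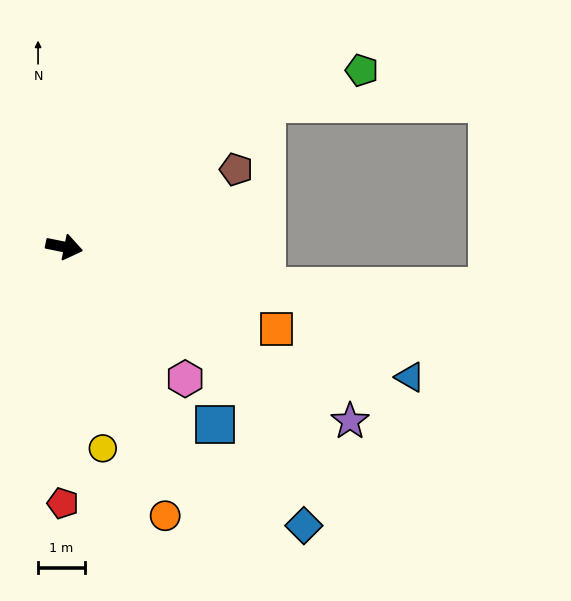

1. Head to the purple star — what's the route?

turn right 20°, forward 7.2 m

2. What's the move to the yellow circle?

turn right 68°, forward 4.4 m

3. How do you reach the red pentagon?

turn right 79°, forward 5.5 m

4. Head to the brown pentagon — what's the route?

turn left 36°, forward 4.1 m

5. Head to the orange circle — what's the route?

turn right 58°, forward 6.2 m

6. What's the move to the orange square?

turn right 10°, forward 4.9 m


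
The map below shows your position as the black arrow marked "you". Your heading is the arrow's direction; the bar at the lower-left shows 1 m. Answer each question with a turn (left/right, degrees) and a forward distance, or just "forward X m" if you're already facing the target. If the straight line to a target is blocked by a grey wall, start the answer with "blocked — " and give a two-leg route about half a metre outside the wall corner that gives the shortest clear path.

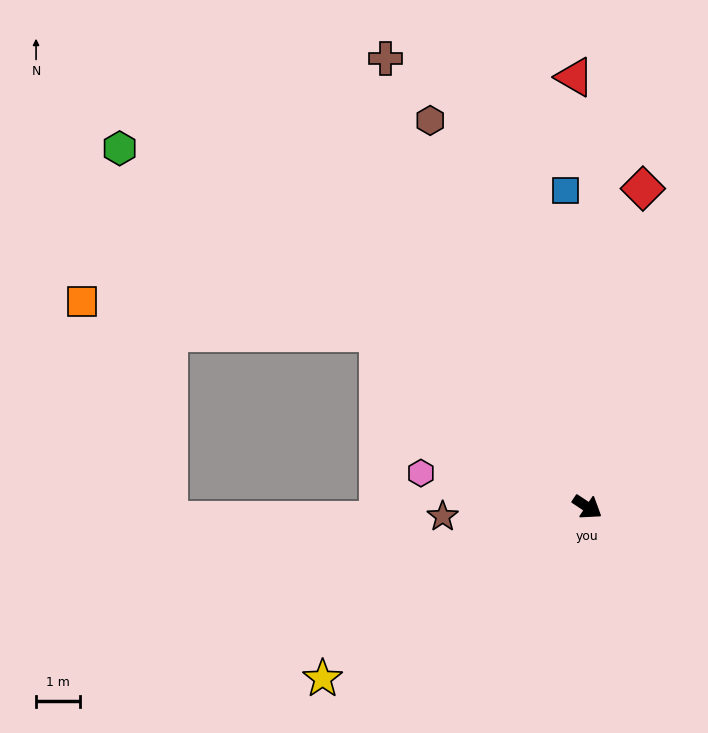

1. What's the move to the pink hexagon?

turn right 158°, forward 3.9 m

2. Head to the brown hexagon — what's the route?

turn left 146°, forward 9.6 m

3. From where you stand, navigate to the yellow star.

turn right 114°, forward 7.2 m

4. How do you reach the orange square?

blocked — turn left 174°, forward 6.3 m, then turn left 33°, forward 6.8 m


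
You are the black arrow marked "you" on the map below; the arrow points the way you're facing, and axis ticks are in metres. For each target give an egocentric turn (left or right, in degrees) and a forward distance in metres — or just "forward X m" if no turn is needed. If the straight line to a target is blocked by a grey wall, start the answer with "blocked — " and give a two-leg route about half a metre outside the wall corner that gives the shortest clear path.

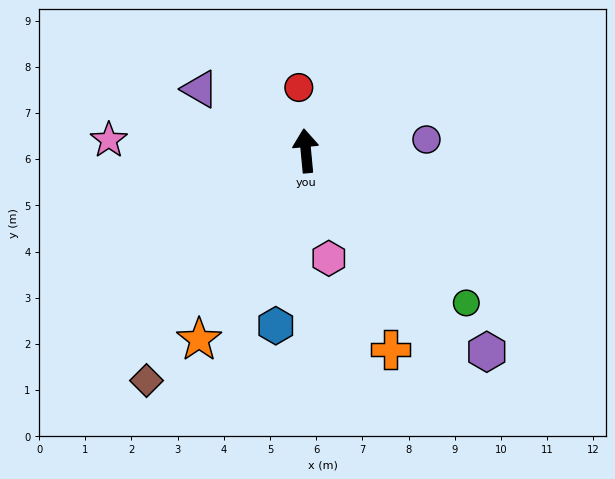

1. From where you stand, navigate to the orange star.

turn left 145°, forward 4.7 m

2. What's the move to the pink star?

turn left 81°, forward 4.3 m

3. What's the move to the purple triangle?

turn left 54°, forward 2.7 m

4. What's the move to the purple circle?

turn right 90°, forward 2.6 m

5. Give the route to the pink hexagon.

turn right 173°, forward 2.4 m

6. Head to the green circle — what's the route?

turn right 139°, forward 4.8 m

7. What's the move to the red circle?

forward 1.4 m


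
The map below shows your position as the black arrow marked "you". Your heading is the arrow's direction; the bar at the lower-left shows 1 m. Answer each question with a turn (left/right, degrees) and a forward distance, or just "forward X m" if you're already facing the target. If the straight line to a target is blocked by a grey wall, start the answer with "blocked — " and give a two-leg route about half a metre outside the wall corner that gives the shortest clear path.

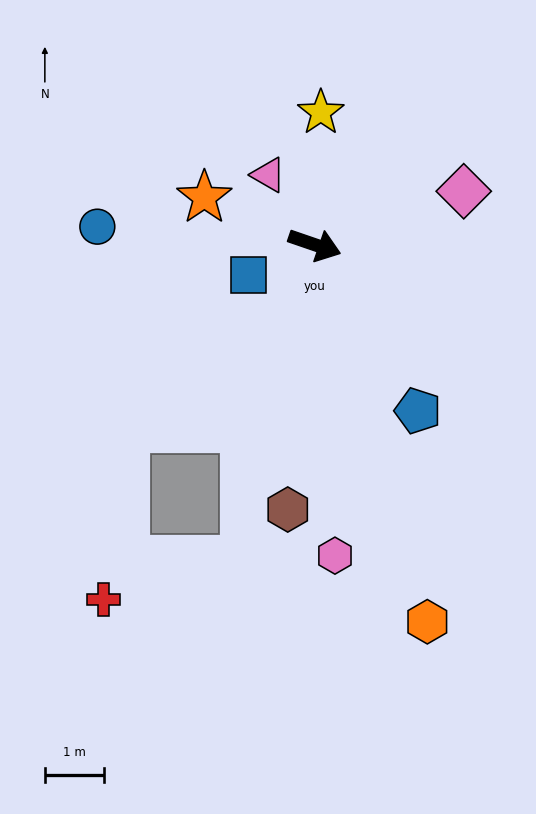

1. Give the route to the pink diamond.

turn left 39°, forward 2.7 m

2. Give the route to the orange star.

turn left 176°, forward 2.0 m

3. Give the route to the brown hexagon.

turn right 77°, forward 4.5 m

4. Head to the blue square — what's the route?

turn right 137°, forward 1.2 m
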